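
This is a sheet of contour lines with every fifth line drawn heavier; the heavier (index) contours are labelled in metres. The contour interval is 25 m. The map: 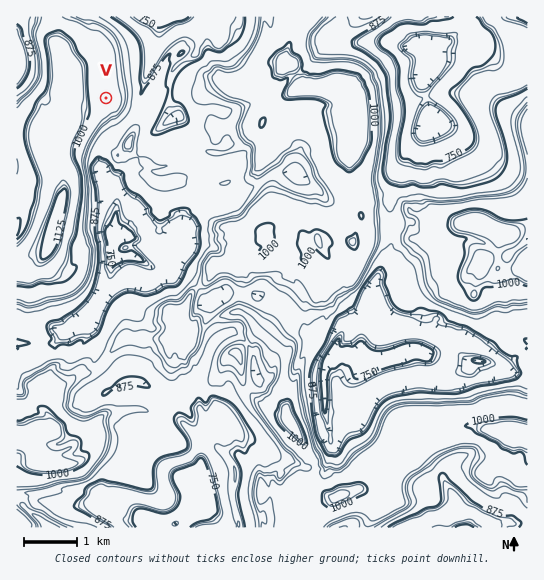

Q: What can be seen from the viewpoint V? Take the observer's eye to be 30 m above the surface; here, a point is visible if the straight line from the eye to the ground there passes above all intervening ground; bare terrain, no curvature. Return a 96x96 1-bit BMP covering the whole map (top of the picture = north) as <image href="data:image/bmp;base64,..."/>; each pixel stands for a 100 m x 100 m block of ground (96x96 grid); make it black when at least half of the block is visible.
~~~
<image width="96" height="96" href="data:image/bmp;base64,Qk2+BAAAAAAAAD4AAAAoAAAAYAAAAGAAAAABAAEAAAAAAIAEAAATCwAAEwsAAAIAAAAAAAAA////AAAAAAAAAAAAAAB9AAAAAAAAAAAAAAB/AAAAAAAAAAAAAAB/AAAAAAAAAAAAAAD/AAAAAAAAAAAAAAD/gAAAAAAAAAAAAAT3AAwAAAAAAAAAAAT3BAwAAAAAAAAAAAf+B54AAAAAAAAAAAf8B/4AAAAAAAAAAAe8B/4AAAAAAAAAAAAIB/MAAAAAAAAAAAAAA/mAAAAB+AAAAAAAAf7AAAAAHAAAAAAAAP9wAAAAjgAAAAAAAH84AAAAfwAAAAAAAD+eAAAAf4AAAAAAAB+OAAAA/8AAAAAAAA/gABQ//4AAAAAAAA/wA/8f/wAAAAAAAA/wAf8f/wAAAAHgAAfgABwH48AAAAHgAAeAAAABgcAAAAPgAAOAAAABgAAAAAfwAAAAAAAAgAAAAAPwAAAAAAAAgAAAAAH4AAAAAAAAgAAAAAD4AAAAAAAA4AAAAABgAAAAAAAAAAAAAABgAAAAAAAADgAAAABgAAAAAAAADwAAAABgAAAAAAAAD4AAAABgAAAAAAAAB4AAA0BgAAAAAAAAB8AIAeBwAAAAAAAAB+AIAAHwAAAAAAAAA//8gAPAAAAAAAAAA//8wA+AAAAAAAAAAf/OQA4AAAAAAAAAAf/OQBwAAAAAAAAAAf//BhgAAAAAAAAAAf//APAAAAAAAAAAAf//AAAAAAAAAAAAAf//gAAAAAAAAAAAAf//gAAAAAAABAAAAf//wAAAAAAADAAAAP//4AAAAAAAEAAAAP//8AAAAAAAMAAAAP/9+AAAAAAAegAAIv/4/uAAAAAA/gAAP/44f/AAAAADjgMAP/Bwf/gAAAAADgMAH+DgP/wAAAAAHwAAH/kAP/wEAAAAf8AAH4AAP/wEggAB/wAAj4AAP/wNgwAH4AAAnwAAPf4PxwAP4AAAvwAAP/8f7wAP8AAAnwAAP////4AP+AAAH4AAP////4Af/gAAX4AAf////4AP/gAAXwAEf////8AHgAAAXgAH////H8AAAAAA3gAP///4H8AAAAAA3gIP///AP8AAAAAA3gYf//8AP8AAAAAAHAwf//gAfwAAAAAAHAwf//gA/AAAAAAAOAg///wA/gAAAAAAOCA///wA/AAAAAAAOCB///4B/AAAAAAAODB///4B/gAAAAAAOBj///8B/gAAAAAAPAj///8AHgAAAAAAHAQ///+AHgAAAAAAHgAP//wAHgAAAAAADgAD//wAPgAAAAAADwAA//4A+AAAAAAAD8AA//4H8AAAAAAAD+AB//8H8gAAAAAAD/Aj///v8AAAAAAAD/An///wcAAAAAAAD/An///wAAAAAAAAD/An///wAAAAAAAAD+A3///4AAAAAAAAD+Az///MAAAAAAAAD+Az/n/AAAAAAAAAD+AR/D/AAAAAAAAAD+AQ/D/AAAAAAAAAB+APP//AAAAAAAAAD8APMf/gAAAAAAAAD8AGEP/gAAAAAAAAH4ACAH7gAAAAAAAAHwADA/7wAAAAAAAAOAADx/7YAAAAAAAAMAAA//7YAAAAAAAAAAAAf/7/AAAAAAA="/>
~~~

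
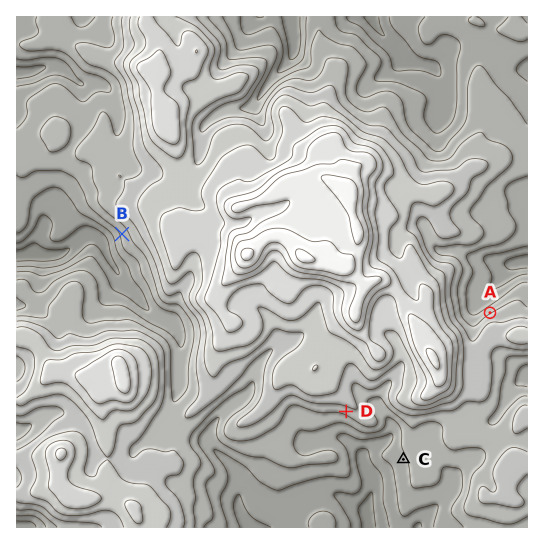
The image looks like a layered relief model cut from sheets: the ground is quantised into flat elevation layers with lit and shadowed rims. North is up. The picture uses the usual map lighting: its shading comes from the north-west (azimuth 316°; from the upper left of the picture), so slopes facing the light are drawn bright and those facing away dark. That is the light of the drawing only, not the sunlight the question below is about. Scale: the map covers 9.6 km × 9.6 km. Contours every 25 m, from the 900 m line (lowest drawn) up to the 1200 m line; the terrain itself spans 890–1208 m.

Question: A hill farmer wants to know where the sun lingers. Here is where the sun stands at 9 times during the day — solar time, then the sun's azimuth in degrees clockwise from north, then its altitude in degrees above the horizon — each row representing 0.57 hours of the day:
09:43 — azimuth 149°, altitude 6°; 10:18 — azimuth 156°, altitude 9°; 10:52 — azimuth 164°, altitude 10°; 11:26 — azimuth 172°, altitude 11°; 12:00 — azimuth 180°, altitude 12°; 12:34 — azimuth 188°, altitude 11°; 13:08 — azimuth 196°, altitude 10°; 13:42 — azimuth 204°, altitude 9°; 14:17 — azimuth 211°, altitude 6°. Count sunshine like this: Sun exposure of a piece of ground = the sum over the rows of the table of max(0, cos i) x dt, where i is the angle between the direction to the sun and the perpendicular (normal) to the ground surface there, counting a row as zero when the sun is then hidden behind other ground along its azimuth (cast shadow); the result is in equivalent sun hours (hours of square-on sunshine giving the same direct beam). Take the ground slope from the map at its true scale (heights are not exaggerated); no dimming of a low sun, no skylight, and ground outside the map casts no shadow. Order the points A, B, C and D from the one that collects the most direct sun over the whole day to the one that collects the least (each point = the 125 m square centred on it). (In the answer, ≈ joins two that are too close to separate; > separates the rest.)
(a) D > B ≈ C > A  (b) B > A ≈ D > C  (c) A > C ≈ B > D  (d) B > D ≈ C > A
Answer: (a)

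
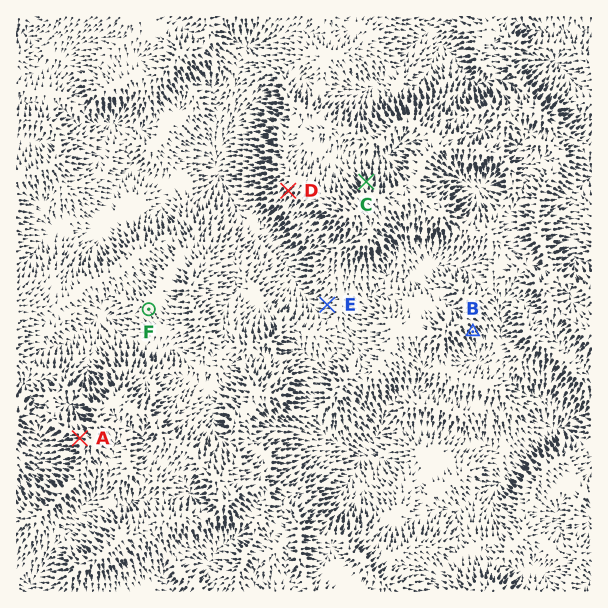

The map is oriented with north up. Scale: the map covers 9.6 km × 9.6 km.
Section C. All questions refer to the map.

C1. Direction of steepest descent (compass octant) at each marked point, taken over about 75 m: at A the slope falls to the W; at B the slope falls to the SE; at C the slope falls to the N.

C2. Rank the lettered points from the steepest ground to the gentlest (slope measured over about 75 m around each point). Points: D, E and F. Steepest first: D E F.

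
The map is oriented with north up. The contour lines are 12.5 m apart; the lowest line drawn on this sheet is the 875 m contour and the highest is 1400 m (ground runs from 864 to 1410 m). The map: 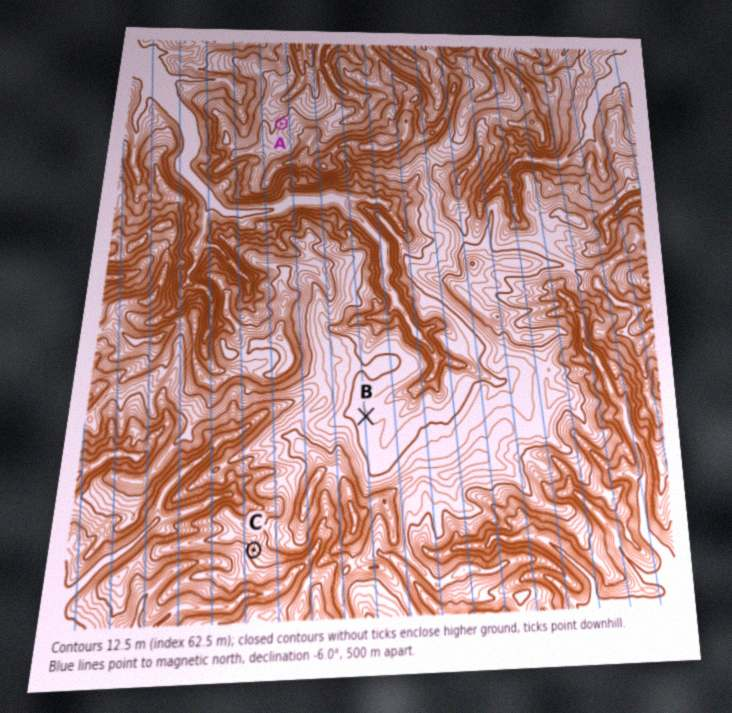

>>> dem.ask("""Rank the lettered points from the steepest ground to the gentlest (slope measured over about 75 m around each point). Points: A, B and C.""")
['C', 'A', 'B']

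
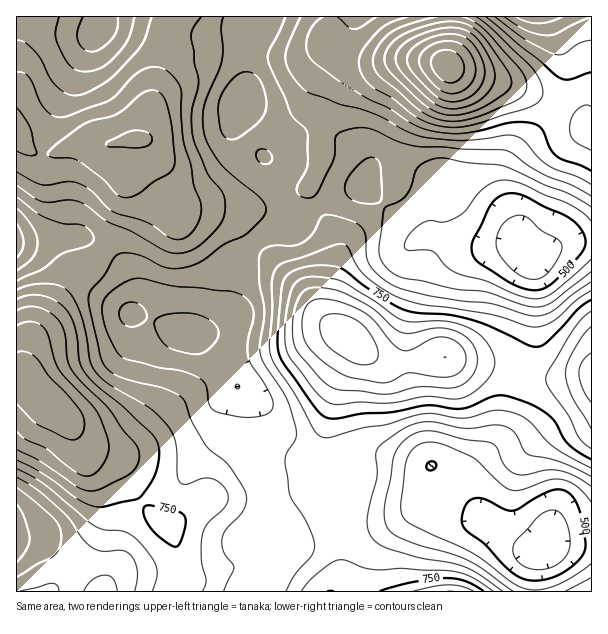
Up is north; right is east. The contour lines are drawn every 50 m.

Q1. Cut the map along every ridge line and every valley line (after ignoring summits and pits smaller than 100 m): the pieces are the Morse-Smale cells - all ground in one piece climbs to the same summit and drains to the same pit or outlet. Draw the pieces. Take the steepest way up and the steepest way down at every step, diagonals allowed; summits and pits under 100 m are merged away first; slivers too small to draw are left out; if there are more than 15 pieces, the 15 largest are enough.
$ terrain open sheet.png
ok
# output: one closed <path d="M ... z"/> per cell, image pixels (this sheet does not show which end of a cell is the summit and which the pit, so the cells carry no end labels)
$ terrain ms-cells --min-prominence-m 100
<path d="M105 247l-11 16-28 25-17 27-18 23-7 22 0 17 6 10 17 13 21 22 14 24 13 8 19 8 8 8 24 39 9 8 15 10 10 33 0 16-5 12 1 4 84 0 17-23 5-14 1-15-13-16-6-38-8-22-21-26 3-51-10-30-4-6-17-14-27-3-25-14-24-6 2-8 0-18-3-10-12-20z"/><path d="M420 60l-19 0-27 6-20 6-12 9-20 45-2 36-10 21 0 9 4 11 4 3 45-20 53 50 21-1 48 11 25-2 23 16 28-16 30-2 1-113-4-1-7-8-9-6-41-22-30-10-33-8-27-12z"/><path d="M252 16l-78 1 2 31-16 30-8 23-6 31-3 6-12 1-4 4-3 54-18 51 12 10 12 20 3 10 0 18-3 8 25 6 25 14 17 0 18-9 8-11 0-29 11-22 15-17 14-11 29-10-14-28-10-36-16-17-12-16 0-14 6-18-2-39 3-18 6-15z"/><path d="M363 186l-22 8-23 13 12 18 8 23-10 54 0 10 4 11 37 32 17 7 24 0 25-4 17 0 18 4 33 4 12 4 14-29 3-15 0-66-22-16-25 2-48-11-21 1z"/><path d="M317 206l-12 8-12 12-21 4-23 16-15 17-10 16 0 27-4 14-19 12-13 3 19 2 17 14 12 35 24 22 5 15 0 20-4 13 6-6 8-2 28 12 26 6 9 0 0-4-8-25 0-18 8-38 14-24 3-13-23-21-4-11 0-10 10-54-8-23z"/><path d="M21 379l-5 1 0 159 20-1 6 3 57 51 75 0 6-16 0-16-10-33-15-10-9-8-24-39-8-8-28-12-18-28-21-22z"/><path d="M380 454l-17 0-25 13 0 16 5 15-5 23 4 46-7 25 200-1 0-24 7-19-12 0-11-4-31-24-36-4-20-8-6-7 0-18 4-16z"/><path d="M170 16l-153 0-1 119 3 5 14 12 18 2 30-10 33 0 29-6 5-12 4-24 5-64z"/><path d="M356 343l-4 14-14 24-8 38 0 18 8 28 7-1 18-10 17 0 42 12 12 0 35 34 7 10 0-3-7-15-1-15 4-9 27-31 9-48 6-20-11-3-33-4-18-4-17 0-25 4-24 0-17-7z"/><path d="M516 370l-2 1-6 18-9 48-27 31-4 9 2 20 10 16 6 7 39 27 17 1 9-6 40 2 1-167-22-1-12 3-18 0z"/><path d="M329 16l-75 0-1 8-7 21 0 51-6 18 0 14 12 16 16 17 10 36 15 29 12-12 13-8-6-9-2-14 10-21 2-36 20-45 12-9 46-12-37-2-21-9-17-13 5-12z"/><path d="M591 16l-139 0-1 26-5 23 22 9 33 8 30 10 41 22 9 6 7 8 3 0z"/><path d="M17 136l-1 104 19 1 48-5 22 11 17-43 4-51 2-12-6-1-8 4-33 0-30 10-13 0-9-4z"/><path d="M275 448l-8 2-9 11-2 6 8 19 4 33 3 8 11 10 1 11-7 24-16 19 73 1 9-25-4-46 5-23-5-15 0-16-35-7z"/><path d="M591 242l-30 2-29 17 0 65-3 15-13 27 2 4 22 7 52-4z"/>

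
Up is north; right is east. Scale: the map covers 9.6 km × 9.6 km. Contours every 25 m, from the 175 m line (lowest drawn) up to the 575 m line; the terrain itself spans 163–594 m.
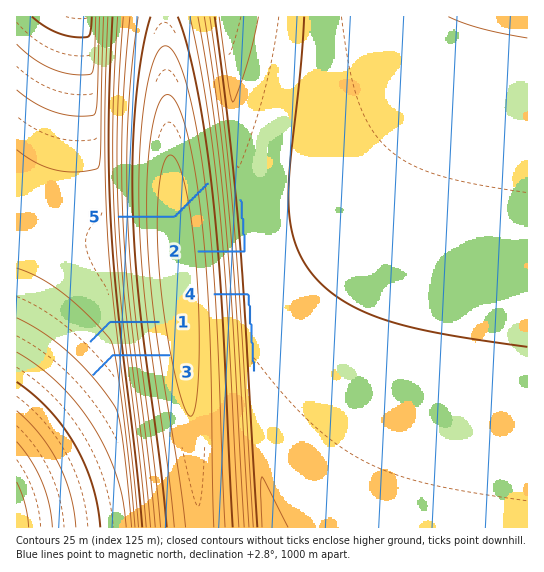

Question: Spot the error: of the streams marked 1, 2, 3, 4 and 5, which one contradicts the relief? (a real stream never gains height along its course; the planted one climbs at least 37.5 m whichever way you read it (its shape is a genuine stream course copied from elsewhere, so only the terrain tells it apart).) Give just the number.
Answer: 5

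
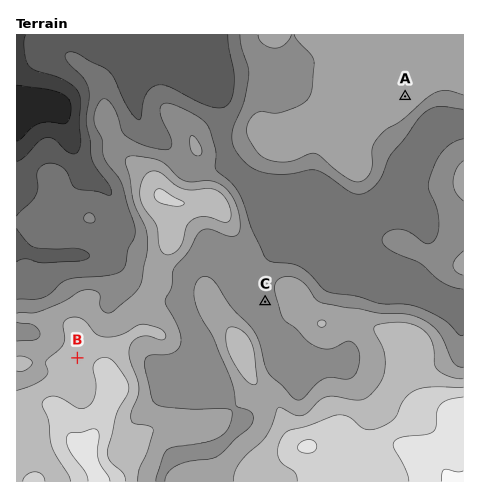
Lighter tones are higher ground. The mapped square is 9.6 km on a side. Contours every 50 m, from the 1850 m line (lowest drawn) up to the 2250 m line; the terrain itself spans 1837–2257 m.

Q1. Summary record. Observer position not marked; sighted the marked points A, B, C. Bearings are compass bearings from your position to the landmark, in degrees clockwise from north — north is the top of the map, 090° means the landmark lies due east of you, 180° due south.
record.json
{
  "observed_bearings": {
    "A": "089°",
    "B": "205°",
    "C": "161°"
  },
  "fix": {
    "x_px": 196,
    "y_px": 101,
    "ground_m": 1950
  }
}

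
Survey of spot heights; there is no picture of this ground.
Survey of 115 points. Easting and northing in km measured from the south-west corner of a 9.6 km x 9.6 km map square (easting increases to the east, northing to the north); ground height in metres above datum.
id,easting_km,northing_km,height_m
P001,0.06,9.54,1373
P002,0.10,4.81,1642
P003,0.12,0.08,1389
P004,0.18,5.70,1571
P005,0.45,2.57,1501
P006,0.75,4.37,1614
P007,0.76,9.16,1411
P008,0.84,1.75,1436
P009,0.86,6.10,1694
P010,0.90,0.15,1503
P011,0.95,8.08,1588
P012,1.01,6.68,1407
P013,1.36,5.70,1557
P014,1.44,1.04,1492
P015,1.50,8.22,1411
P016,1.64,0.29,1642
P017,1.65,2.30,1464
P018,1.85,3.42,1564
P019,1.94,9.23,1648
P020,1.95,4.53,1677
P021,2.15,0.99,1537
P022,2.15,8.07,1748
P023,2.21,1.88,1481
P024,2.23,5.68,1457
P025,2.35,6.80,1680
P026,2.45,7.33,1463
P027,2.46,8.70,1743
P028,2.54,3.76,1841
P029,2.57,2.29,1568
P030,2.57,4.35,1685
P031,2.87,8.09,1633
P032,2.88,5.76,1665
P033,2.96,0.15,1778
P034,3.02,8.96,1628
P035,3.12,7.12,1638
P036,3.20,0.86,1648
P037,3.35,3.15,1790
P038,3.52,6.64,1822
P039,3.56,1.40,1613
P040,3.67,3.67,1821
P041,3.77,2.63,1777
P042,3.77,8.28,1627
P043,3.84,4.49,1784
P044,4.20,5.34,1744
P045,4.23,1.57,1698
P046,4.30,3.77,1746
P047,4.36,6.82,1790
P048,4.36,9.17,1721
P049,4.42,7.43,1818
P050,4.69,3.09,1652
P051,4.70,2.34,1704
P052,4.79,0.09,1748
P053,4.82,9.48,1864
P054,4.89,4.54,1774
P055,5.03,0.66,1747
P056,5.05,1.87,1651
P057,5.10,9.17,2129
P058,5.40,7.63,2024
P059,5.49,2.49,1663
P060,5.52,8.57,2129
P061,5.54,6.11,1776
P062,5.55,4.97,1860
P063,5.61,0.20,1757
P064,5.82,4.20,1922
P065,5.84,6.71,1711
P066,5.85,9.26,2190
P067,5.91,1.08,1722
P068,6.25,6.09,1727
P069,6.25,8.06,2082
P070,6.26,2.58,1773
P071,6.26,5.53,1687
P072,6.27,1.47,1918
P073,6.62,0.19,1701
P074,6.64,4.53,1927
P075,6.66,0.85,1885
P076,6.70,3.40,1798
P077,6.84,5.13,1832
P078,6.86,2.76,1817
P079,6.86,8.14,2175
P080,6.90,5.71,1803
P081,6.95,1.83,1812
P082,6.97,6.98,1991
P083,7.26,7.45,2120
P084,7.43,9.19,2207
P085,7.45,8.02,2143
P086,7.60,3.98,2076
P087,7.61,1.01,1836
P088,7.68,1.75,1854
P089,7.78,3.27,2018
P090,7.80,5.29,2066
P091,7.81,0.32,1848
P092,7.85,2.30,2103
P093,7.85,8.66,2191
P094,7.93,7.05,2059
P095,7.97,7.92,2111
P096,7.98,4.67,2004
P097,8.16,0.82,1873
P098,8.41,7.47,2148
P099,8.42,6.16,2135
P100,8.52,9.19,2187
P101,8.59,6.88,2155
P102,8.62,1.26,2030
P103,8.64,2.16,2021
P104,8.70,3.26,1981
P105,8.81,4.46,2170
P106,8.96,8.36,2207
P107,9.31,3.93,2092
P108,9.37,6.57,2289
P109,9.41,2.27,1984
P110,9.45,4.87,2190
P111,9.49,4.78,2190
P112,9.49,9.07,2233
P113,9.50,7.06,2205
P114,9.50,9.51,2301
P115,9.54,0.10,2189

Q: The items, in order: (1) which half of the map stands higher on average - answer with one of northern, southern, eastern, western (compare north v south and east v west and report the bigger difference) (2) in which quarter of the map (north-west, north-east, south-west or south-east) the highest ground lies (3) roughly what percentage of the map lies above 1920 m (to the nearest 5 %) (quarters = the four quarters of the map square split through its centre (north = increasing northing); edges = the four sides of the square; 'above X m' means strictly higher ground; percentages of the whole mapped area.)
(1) On average the eastern half of the map is the higher ground.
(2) The highest ground is in the north-east quarter.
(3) About 30 % of the map lies above 1920 m.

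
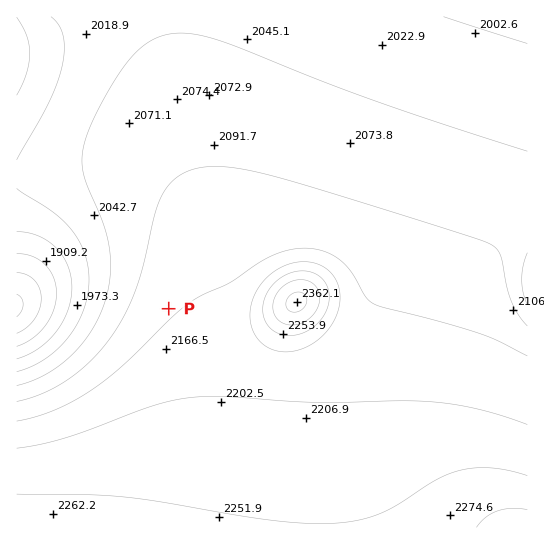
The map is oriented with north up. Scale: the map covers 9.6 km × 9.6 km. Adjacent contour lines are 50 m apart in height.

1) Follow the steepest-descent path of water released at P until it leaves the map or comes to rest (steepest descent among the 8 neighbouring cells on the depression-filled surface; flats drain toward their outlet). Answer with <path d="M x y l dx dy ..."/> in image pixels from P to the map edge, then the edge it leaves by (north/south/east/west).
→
<path d="M169 309l-23-23-105 0-4 4-20 13"/>
exit: west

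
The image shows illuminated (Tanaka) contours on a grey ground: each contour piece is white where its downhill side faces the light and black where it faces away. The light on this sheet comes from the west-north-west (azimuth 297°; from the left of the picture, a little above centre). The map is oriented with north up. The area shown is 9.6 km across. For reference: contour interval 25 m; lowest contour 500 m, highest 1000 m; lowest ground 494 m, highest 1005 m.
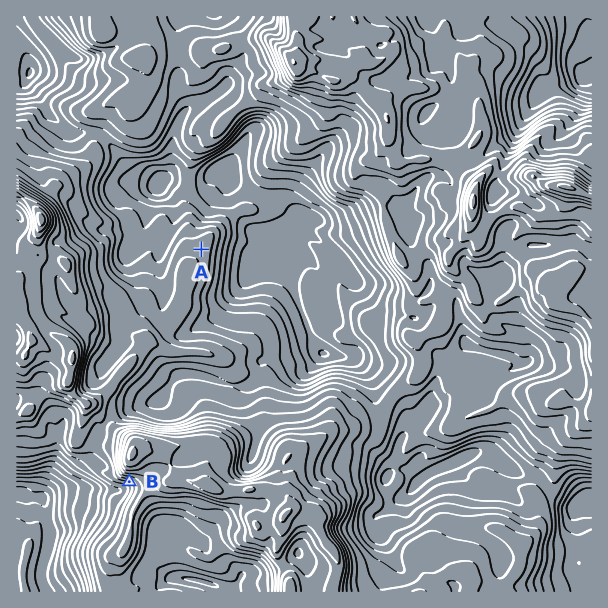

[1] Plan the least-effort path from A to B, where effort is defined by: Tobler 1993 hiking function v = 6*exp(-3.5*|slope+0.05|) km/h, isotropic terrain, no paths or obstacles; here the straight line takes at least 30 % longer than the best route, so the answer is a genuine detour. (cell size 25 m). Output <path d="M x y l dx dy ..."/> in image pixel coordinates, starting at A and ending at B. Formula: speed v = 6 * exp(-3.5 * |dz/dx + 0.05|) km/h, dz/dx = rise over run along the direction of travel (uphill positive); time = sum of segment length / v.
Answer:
<path d="M201 249l-10 21 0 2-32 63 0 6-3 6-4 4-11 21-13 14-20 39 0 15-1 3 0 9 12 24 1 1 9 5"/>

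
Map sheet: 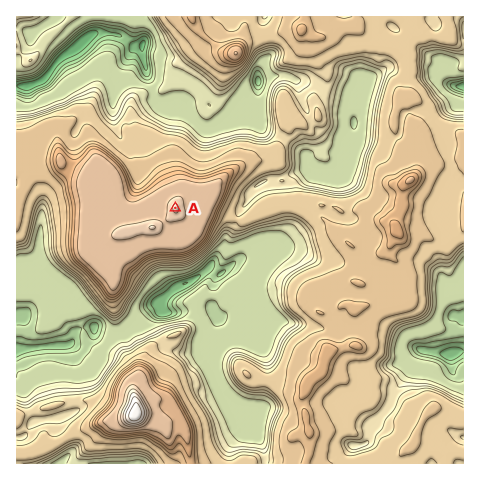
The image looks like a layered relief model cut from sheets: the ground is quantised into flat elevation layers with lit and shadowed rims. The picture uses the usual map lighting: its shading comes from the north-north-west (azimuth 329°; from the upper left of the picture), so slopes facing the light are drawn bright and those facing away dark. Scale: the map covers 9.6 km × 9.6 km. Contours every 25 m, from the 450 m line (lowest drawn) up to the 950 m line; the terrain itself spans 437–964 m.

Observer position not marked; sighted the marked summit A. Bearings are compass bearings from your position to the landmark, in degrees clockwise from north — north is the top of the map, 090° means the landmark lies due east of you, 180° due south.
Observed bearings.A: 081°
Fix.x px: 73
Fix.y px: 224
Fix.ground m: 785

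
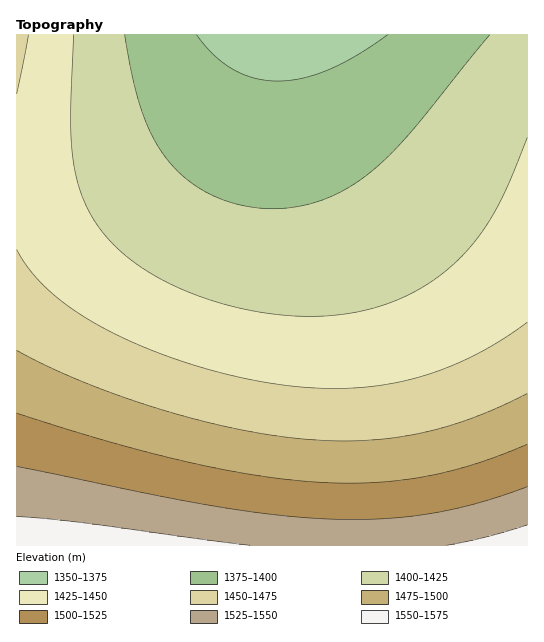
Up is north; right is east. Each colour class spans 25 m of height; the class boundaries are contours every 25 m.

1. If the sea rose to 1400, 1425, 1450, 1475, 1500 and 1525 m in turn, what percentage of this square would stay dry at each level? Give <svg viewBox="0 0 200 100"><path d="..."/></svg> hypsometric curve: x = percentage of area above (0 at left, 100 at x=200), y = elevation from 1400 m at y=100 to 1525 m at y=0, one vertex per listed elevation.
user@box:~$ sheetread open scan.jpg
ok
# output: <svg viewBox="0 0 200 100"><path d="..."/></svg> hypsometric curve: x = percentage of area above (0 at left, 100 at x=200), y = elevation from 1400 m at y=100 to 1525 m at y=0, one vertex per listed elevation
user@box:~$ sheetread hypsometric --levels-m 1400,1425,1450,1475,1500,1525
<svg viewBox="0 0 200 100"><path d="M166 100l-50-20-41-20-24-20-18-20-16-20"/></svg>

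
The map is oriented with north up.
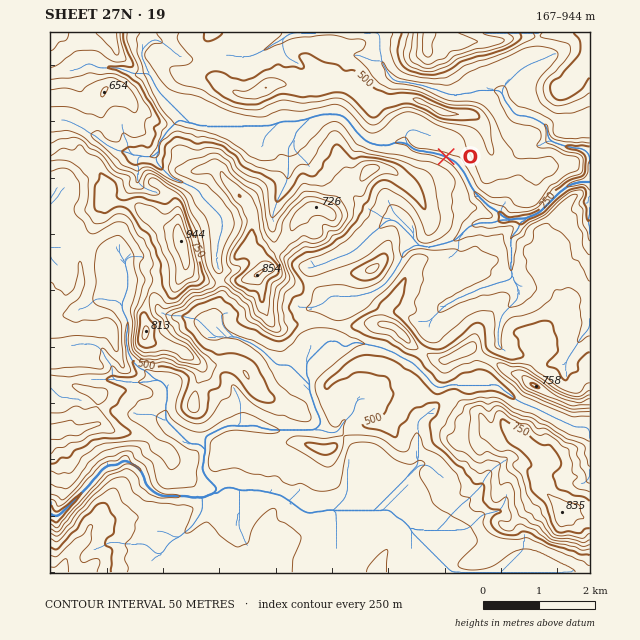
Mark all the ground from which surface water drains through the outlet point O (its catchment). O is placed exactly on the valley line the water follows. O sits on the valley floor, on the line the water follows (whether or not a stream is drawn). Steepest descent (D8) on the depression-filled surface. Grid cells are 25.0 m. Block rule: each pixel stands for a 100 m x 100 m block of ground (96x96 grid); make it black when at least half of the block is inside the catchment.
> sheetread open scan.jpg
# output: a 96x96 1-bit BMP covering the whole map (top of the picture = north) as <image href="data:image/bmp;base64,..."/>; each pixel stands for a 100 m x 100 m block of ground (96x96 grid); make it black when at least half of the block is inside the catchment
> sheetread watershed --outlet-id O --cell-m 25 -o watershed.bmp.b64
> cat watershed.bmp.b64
<image width="96" height="96" href="data:image/bmp;base64,Qk2+BAAAAAAAAD4AAAAoAAAAYAAAAGAAAAABAAEAAAAAAIAEAAATCwAAEwsAAAIAAAAAAAAA////AAAAAAAAAAAAAAAAAAAAAAAAAAAAAAAAAAAAAAAAAAAAAAAAAAAAAAAAAAAAAAAAAAAAAAAAAAAAAAAAAAAAAAAAAAAAAAAAAAAAAAAAAAAAAAAAAAAAAAAAAAAAAAAAAAAAAAAAAAAAAAAAAAAAAAAAAAAAAAAAAAAAAAAAAAAAAAAAAAAAAAAAAAAAAAAAAAAAAAAAAAAAAAAAAAAAAAAAAAAAAAAAAAAAAAAAAAAAAAAAAAAAAAAAAAAAAAAAAAAAAAAAAAAAAAAAAAAAAAAAAAAAAAAAAAAAAAAAAAAAAAAAAAAAAAAAAAAAAAAAAAAAAAAAAAAAAAAAAAAAAAAAAAAAAAAAAAAAAAAAAAAAAAAAAAAAAAAAAAAAAAAAAAAAAAAAAAAAAAAAAAAAAAAAAAAAAAAAAAAAAAAAAAAAAAAAAAAAAAAAAAAAAAAAAAAAAAAAAAAAAAAAAAAAAAAAAAAAAAAAAAAAAAAAAAAAAAAAAAAAAAAAAAAAAAAAAAAAAAAAAAAAAAAAAAAAAAAAAAAAAAAAAAAAAAAAAAAAAAAAAAAAAAAAAAAAAAAAAAAAAAAAAAAAAAAAAAAAAAAAAAAAAAAAAAAAAAAAAAAAAAAAAAAAAAAAAAAAAAAAAAAAAAAAAAAAAAAAAAAAAAAAAAAAAAAAAAAAAAAAAAAAAAAAAAAAAAAAAAAAAAAAAAAAAAAAAAAAAAAAAAAAAAAAAAAAAAAAAAAAAAAAAAAAAAAAAAAAAAAAAAAAAAAAAAAAAAAAAAAAAAAAAAAAAAAAAAAAAAAAAAAAAAAAAAAAAAAAAAAAAAAAAAAAAAAAAAAAAAAAAAA/8AAAAAAAAAAAAAB//AAAAAAAAAAAAAD//gAAAAAAAAAAAAD//gAAAAAAAAAAAAD//wAAAAAAAAAAAAD//4AAAAAAAAAAAAH//4AAAAAAAAAAAAH//8AAAAAAAAAAAAH//+AAAAAAAAAAAA///+AAAAAAAAAAAB////AAAAAAAAAAAD////gAAAAAAAAAAP////yAAAAAAAAAB//////AAAAAAAAAf//////gAAAAAAAAP//////wAAAAAAAAP//////wAIAAAAAAP//////+AcAAAAAAf///////A+AAAAAA////////j/AAAAAB//////////gAAAAH//////////wAAAD///////////4AAAD///////////4AAAD///////////4AAAD///////////8AAAD///////////+AAAD////////////AAAD////////////AAAD///////////+AAAD///////////AAAAD//////////8AAAAD/////////AAAAAAD/////h//+AAAAAAD////+AeB4AAAAAAD////8AAAAAAAAAAD////4AAAAAAAAAAD////wAAAAAAAAAAD////wAAAAAAAAAAD////wAAAAAAAAAAD////wAAAAAAAAAAD////wAAAAAAAAAAD////wAAAAAAAAAAD////wAAAAAAAAAAA="/>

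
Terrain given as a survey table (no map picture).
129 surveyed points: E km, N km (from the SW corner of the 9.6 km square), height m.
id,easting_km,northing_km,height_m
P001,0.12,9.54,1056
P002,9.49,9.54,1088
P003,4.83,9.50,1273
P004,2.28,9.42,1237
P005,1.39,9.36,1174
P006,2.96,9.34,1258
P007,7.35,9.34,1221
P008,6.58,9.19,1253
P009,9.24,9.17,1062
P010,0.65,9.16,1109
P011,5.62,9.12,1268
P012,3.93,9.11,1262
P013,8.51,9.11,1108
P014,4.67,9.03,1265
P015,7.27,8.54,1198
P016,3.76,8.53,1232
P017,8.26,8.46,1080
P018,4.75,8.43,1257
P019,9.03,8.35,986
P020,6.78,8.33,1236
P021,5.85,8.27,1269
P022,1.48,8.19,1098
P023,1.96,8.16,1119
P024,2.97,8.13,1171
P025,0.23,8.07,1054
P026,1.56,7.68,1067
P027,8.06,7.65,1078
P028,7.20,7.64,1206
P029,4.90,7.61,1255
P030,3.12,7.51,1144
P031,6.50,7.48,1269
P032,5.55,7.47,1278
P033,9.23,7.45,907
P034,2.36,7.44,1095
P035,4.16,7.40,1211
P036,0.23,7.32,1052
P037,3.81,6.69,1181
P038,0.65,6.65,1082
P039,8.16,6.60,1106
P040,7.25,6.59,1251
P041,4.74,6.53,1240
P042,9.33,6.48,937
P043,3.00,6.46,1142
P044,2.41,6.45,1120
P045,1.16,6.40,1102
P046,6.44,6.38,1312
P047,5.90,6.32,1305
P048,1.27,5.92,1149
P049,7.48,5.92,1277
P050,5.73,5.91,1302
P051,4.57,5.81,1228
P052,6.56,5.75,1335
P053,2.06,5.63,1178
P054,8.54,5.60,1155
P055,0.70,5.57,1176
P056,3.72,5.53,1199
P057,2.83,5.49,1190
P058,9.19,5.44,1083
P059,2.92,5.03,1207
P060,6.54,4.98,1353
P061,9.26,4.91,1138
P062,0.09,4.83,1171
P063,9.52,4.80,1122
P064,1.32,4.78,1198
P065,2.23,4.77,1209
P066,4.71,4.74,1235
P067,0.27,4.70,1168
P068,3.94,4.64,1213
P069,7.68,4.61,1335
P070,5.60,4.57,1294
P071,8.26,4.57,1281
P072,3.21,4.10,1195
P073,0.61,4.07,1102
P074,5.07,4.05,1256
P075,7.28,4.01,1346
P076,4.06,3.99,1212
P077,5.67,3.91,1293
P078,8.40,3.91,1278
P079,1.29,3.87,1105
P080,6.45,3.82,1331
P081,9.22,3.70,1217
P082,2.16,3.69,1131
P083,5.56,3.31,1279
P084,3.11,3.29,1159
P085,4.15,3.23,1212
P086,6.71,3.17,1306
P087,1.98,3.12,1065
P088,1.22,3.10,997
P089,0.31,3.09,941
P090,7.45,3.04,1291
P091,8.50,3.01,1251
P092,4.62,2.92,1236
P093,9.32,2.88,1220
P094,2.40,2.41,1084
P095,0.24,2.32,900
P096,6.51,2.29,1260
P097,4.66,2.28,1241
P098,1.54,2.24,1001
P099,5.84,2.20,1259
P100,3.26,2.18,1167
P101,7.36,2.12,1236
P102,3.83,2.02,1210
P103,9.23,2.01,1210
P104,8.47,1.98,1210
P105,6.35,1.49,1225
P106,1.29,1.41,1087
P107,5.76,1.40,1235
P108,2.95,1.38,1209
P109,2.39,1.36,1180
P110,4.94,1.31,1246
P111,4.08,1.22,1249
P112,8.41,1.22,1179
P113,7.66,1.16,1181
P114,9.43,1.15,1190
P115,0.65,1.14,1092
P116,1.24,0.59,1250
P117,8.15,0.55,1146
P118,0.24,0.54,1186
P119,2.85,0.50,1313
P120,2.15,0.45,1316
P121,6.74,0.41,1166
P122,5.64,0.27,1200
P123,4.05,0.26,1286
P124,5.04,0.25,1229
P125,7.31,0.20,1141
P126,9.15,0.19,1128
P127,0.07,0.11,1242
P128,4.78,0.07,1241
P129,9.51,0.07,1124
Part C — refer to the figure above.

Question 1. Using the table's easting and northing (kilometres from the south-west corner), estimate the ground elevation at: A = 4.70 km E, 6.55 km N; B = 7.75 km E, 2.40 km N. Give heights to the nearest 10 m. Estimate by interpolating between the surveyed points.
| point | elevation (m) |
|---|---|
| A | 1240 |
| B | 1240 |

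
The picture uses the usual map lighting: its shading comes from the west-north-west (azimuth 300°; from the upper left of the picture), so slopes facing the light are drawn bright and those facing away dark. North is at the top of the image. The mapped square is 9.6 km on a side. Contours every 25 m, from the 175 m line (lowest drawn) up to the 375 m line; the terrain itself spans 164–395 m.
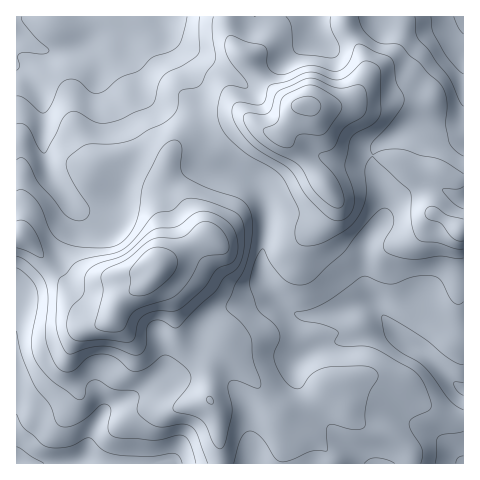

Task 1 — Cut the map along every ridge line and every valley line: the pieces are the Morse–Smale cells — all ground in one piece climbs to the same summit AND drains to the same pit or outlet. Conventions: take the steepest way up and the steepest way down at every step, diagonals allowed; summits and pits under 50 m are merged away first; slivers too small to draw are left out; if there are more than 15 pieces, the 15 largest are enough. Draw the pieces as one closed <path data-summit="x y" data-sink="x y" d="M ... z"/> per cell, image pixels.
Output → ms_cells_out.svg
<path data-summit="159 265" data-sink="463 389" d="M208 144l-23 0-13 7-7 21 0 16 7 15 28 29 9 4-47 26-4 4-2 12 15 21 8 38 8 8 21 12 4 5-2 38 8 14 3 49 242 1 1-135-25 0-5 2-13 18-3 1-14-8-11-12-12-17-12-9-56 12-12 0-8-4-15-12-16-23-1-17 5-23 1-24-7-21-8-9-8-5-30-8-4-8z"/><path data-summit="159 265" data-sink="17 36" d="M113 16l-97 1 0 218 11 5 11 11 45 54 12 7 13 3 7-4 4-9 8-8 17-8 18-24 47-26-9-4-28-29-7-15 0-16 7-21 13-7 23 0-3-13-10-21-8-8-29-1-8-3-9-9-8-22-11-20z"/><path data-summit="302 105" data-sink="463 389" d="M306 105l-8 3-18 28-17-7-11-7-4 0-16 8-12 11-11 4 1 17 4 8 32 9 12 9 5 11 4 14 0 14-6 43 5 14 14 18 13 10 8 4 28-2 33-10 10 1 9 8 12 17 11 12 14 8 3-1 8-13 10-7 24 0 1-98-35-22-15-24-7-18-5-5-17-5-38-5-13-5-14-18-8-19z"/><path data-summit="159 265" data-sink="17 462" d="M19 235l-3 1 0 227 205 1-3-50-8-14 2-38-4-5-21-12-8-8-8-38-13-16-2-11-12 14-17 8-8 8-7 12-17-2-18-13-18-25-21-23-11-11z"/><path data-summit="302 105" data-sink="17 36" d="M344 16l-229 0-1 5 8 26 11 20 8 22 9 9 8 3 29 1 11 14 7 15 2 12 4 1 37-22 4 0 11 7 17 7 18-28 4-3 26 2 21-5 15-20 2-15-6-17-14-23z"/><path data-summit="302 105" data-sink="463 17" d="M463 16l-117 0 0 11 18 32 2 16-6 14-11 13-9 4-31 0 21 37 7 6 10 3 38 5 25 8 24 3 22 11 7 1z"/><path data-summit="302 105" data-sink="17 462" d="M409 164l-5 1 25 44 34 22 1-50-8-2-22-11z"/>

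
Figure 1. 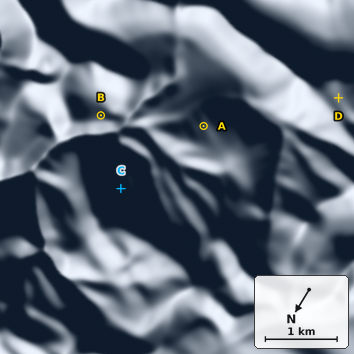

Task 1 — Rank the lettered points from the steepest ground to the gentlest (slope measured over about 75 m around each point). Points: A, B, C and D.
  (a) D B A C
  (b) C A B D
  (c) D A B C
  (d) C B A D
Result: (b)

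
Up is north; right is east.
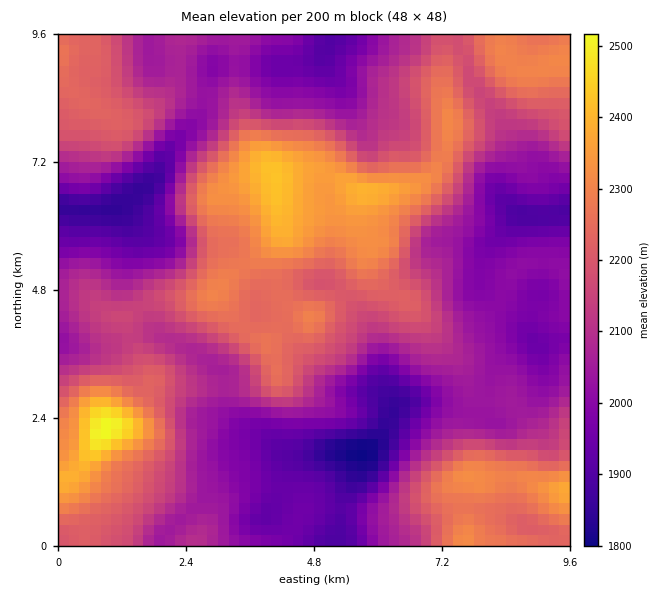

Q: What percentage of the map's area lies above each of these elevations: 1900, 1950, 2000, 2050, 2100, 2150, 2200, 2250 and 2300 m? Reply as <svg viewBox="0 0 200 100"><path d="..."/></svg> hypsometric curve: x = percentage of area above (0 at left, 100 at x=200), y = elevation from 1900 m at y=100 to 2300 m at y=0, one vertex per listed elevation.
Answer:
<svg viewBox="0 0 200 100"><path d="M190 100l-14-12-20-13-27-13-22-12-20-12-19-13-24-13-21-12"/></svg>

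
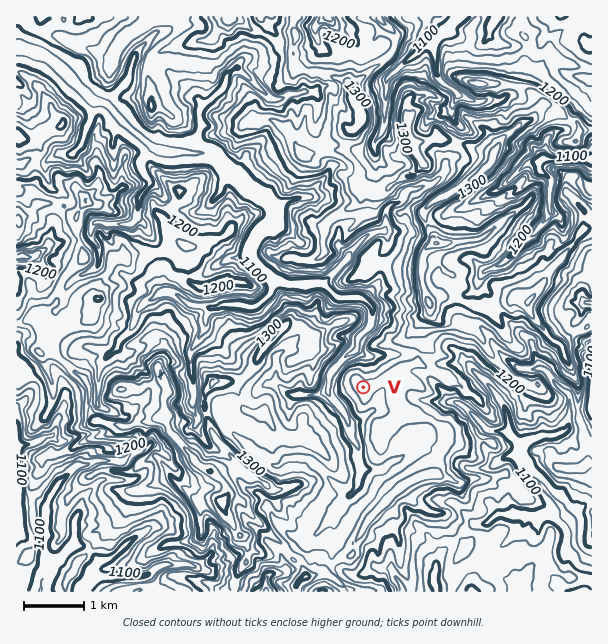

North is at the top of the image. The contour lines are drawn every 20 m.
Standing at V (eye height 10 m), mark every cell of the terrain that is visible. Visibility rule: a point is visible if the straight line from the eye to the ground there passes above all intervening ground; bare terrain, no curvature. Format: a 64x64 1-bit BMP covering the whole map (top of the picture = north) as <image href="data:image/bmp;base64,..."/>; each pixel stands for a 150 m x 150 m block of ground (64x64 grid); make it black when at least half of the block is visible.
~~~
<image width="64" height="64" href="data:image/bmp;base64,Qk0+AgAAAAAAAD4AAAAoAAAAQAAAAEAAAAABAAEAAAAAAAACAAATCwAAEwsAAAIAAAAAAAAA////AAAAAAAAAAAAAAAAAAAAAAEQAAAAAAAAAOAAAAAAAAAB8AAAAAAAAAP8AAAAAAAAAHwAAAAAAABAPAAAAAAAAIAeAAAAAAABAA8AAAAAAAEAD4AAAAAAAYAHwAAAAAABDAfgAAAAAAEbhzgAAAAAB2AMHgAAAAAPQBwGAAAAABiAPgIAAAAAMQB8AQAAAABiB/uBAAAAAGAM+8EAAAAA4Azx4AAAAABEHeDgAAAAAERPwsAAAAAAR/7H4ABAAACD8kfgAIAAAIAyQOAADAAAgBHA2AAIAAAAEOH8CRgAAAAAWfwSMAAAAABoHHYgAAAAAB4fxEAAAAAABj44QAAAAAAALDOAAAAAAAH8A4AAAAAAAYgCAAAAAAAH+AAAAAAAAAP4AAAAAAAAAXgAAAAAAAABCAAAAAAAAAAQAAAAAAAAKAAAAAAAAAA+HAAAAAAAAB+8AAAAAAAAD5wAAAAAAAAHwgAAAAAAAAZgAAAAAAAACDAAAAAAAAAACAAAAAAAAeAMAAAAAAAD8AgAAAAAAAYIEAAAAAAABBwQAAAAAABsCgAAAAAAABACIAAAAAAAAAAAAAAAAAAAAAAAAAAAAAAAAAAAAAAAAAAAAAAAAAAAAAAAAAAAAAAAAAAAAAAAAAAAAAAAADAAAAAAAAAAAAAAAAAAAAABAAAAAAAAAAOAAAAAAA=="/>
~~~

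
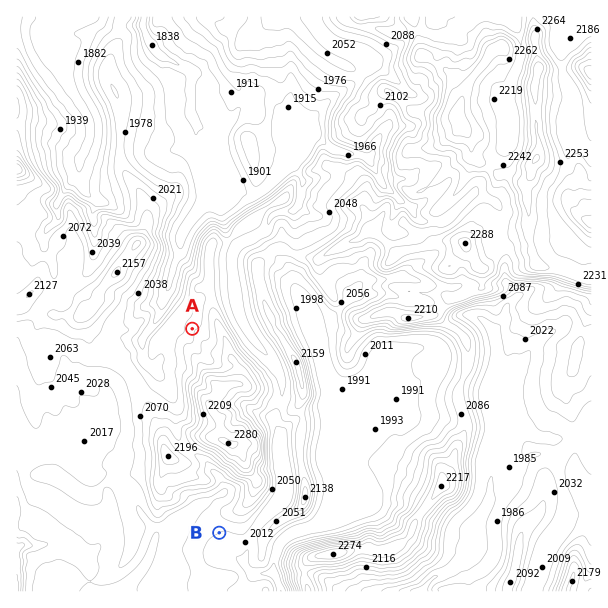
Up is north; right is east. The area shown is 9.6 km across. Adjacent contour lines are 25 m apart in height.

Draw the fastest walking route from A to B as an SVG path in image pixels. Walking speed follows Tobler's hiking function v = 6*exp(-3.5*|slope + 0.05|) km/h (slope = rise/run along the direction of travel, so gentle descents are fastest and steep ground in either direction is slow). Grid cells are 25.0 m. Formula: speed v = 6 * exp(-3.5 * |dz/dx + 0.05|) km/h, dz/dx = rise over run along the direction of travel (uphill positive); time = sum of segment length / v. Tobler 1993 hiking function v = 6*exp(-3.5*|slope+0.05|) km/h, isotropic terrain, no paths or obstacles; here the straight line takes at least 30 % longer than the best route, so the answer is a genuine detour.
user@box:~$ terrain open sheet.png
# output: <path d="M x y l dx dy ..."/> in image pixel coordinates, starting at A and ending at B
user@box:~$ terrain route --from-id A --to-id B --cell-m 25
<path d="M192 329l0 9-6 12 0 19-3 6 0 42-3 6 0 11 8 15 15 15 4 9 2 1 3 2 3 3 1 3 0 3-4 9 0 1 1 3 0 23 6 12"/>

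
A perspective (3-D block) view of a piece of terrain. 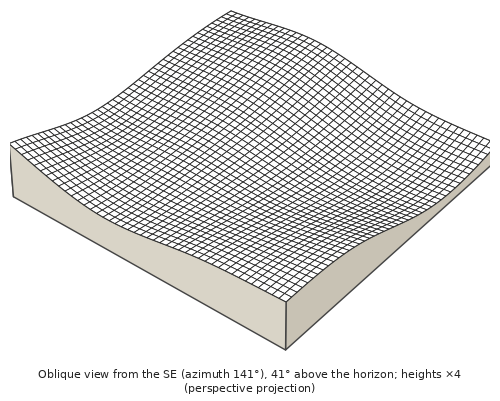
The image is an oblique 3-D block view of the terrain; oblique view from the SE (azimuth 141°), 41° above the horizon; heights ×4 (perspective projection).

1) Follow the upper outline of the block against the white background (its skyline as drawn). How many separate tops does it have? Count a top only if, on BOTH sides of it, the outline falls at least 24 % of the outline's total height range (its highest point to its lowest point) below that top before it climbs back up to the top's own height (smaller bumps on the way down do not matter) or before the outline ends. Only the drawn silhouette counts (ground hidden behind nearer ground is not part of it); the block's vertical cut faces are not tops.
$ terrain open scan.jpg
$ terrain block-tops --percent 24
1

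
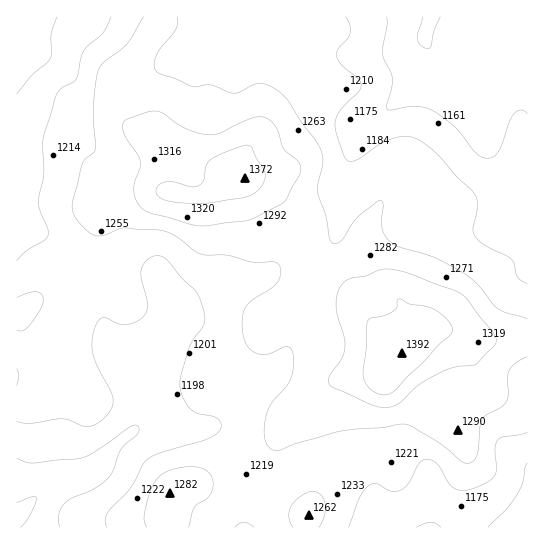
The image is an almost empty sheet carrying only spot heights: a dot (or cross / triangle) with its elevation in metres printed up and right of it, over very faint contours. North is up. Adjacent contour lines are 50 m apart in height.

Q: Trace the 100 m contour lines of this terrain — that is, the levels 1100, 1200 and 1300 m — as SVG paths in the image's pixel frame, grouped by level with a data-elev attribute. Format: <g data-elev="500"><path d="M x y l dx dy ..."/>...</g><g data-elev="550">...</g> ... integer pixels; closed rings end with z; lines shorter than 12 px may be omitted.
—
<g data-elev="1100"><path d="M17 503l16-6 4 1-7 17-9 12"/><path d="M440 17l-6 14-3 15-4 3-6-4-4-6 6-22"/></g><g data-elev="1200"><path d="M235 527l8-5 6 2 5 3"/><path d="M349 527l11-30 5-8 5-4 7-1 15 7 9-1 8-7 10-20 4-3 4-1 6 2 5 4 10 17 6 6 8 3 11-2 14-7 8-7 2-8-2-20 3-8 5-2 24-5"/><path d="M17 421l13 2 33-4 19 7 7 1 9-4 10-9 4-8 1-8-19-41-2-12 2-15 4-9 4-3 4 0 13 6 7 1 11-4 7-6 3-5 0-7-6-30 2-8 6-6 8-3 8 2 17 20 13 13 8 16 2 15-2 5-10 12-4 8-8 30-1 12 4 10 6 10 8 5 19 4 4 5 0 6-5 5-10 5-45 14-14 6-4 6-13 24-22 24-3 8 2 6"/><path d="M17 369l2 6-2 10"/><path d="M527 284l-10-7-3-14-3-4-26-14-10-8-2-7 4-23-2-12-20-20-16-20-14-11-12-7-14 0-17 6-27 17-6 1-4-3-9-25-1-12 6-11 17-17 3-7-2-7-16-13-6-9 1-8 9-10 3-6 0-8-5-8"/><path d="M111 17l-8 16-16 13-4 5-7 28-15 10-5 8-13 41 1 36-6 27 2 10 8 18 0 6-4 6-18 10-9 10"/></g><g data-elev="1300"><path d="M381 407l9 0 8-3 21-20 24-13 12-4 20-2 20-20 1-6-2-5-26-33-6-7-52-20-21-5-8 1-15 6-16 3-9 7-4 9-1 12 8 30 1 12-4 10-11 16-1 8 5 5 36 16z"/><path d="M192 225l14 1 43-6 30-15 7-5 13-25 2-9-4-6-13-11-7-19-7-10-8-3-8 0-33 16-11 2-11-2-13-4-23-16-6-2-12 2-18 6-3 3-1 5 2 8 15 26 0 6-6 20 1 10 4 8 4 5 6 3z"/></g>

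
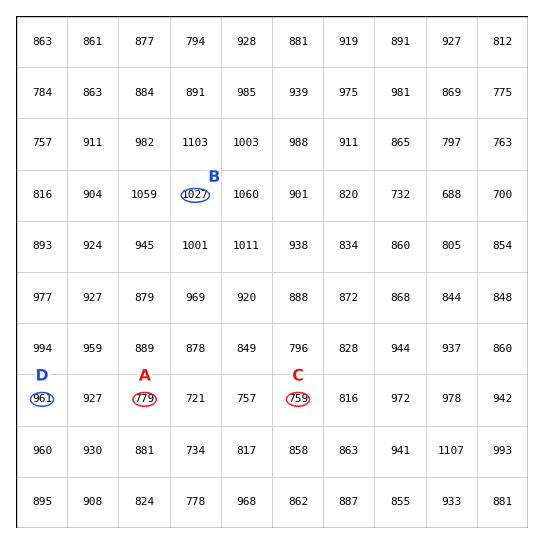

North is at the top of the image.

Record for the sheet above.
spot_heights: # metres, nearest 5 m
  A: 780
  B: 1025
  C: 760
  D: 960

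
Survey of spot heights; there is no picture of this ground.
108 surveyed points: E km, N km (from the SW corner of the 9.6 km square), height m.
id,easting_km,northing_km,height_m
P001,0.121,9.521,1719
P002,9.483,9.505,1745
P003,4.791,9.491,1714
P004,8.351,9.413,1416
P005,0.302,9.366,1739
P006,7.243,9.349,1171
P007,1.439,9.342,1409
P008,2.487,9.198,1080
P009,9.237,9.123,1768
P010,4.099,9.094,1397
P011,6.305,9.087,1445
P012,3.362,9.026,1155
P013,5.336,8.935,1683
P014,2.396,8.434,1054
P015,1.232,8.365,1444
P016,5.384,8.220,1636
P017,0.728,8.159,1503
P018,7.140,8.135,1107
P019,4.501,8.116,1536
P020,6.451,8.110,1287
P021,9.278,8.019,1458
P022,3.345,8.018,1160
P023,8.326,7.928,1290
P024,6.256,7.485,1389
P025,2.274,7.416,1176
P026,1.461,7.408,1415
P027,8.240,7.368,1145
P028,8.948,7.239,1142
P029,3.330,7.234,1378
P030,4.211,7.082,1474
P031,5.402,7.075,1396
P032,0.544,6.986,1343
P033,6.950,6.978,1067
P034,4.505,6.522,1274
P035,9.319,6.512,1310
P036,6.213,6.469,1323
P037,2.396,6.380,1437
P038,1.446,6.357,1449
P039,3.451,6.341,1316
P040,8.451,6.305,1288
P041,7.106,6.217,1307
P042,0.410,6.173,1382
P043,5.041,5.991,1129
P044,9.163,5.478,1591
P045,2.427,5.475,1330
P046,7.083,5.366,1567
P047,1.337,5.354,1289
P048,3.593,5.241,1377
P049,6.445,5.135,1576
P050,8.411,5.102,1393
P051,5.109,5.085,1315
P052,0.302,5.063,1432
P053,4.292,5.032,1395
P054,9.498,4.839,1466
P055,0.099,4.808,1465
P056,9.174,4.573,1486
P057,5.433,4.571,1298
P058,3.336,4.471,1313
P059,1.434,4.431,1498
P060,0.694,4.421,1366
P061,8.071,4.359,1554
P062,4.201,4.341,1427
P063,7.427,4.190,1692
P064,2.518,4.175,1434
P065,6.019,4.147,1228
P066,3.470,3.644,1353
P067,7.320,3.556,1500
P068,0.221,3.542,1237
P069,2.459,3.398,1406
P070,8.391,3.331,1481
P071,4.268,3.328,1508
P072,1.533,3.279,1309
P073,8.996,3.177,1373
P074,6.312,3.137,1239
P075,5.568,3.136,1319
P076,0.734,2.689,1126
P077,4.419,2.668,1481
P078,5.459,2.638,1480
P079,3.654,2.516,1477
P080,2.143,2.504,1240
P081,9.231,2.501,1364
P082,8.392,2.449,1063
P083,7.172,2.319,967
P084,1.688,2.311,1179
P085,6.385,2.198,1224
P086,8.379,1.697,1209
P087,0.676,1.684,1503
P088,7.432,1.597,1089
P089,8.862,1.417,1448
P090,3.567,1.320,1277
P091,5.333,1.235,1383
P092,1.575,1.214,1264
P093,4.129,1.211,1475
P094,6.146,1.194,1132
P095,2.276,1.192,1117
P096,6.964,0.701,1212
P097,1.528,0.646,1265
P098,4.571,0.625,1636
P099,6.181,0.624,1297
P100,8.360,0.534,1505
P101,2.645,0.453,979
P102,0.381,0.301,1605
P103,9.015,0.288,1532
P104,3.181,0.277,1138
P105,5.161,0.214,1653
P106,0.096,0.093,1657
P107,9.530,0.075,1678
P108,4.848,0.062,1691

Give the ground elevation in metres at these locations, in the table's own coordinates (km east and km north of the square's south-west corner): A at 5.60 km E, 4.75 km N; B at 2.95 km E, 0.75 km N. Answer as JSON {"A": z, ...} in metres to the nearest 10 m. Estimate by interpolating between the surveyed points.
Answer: {"A": 1350, "B": 1090}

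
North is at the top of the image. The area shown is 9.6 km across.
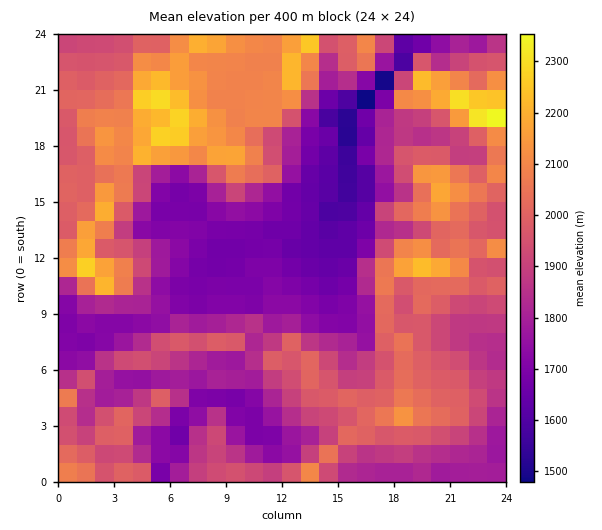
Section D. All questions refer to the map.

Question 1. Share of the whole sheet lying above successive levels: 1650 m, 94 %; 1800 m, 68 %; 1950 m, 43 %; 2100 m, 14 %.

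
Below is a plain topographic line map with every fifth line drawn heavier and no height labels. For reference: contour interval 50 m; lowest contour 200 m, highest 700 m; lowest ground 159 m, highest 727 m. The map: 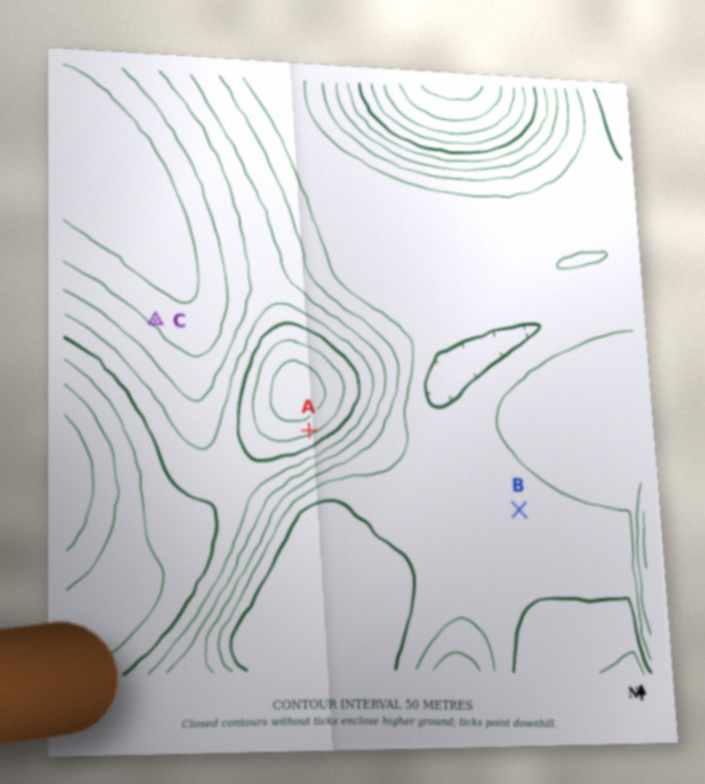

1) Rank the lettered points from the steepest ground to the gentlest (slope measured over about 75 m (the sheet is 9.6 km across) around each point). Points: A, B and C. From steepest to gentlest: A C B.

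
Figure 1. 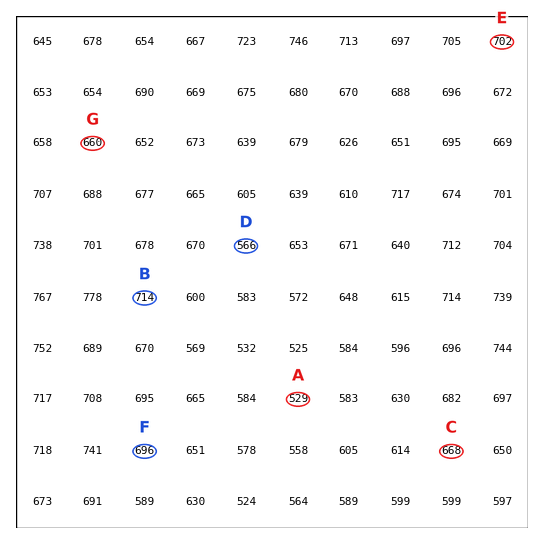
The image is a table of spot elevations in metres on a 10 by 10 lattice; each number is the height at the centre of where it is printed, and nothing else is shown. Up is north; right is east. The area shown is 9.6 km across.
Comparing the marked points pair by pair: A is below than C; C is above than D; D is below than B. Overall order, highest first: B C D A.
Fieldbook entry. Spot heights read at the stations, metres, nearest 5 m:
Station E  700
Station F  695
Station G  660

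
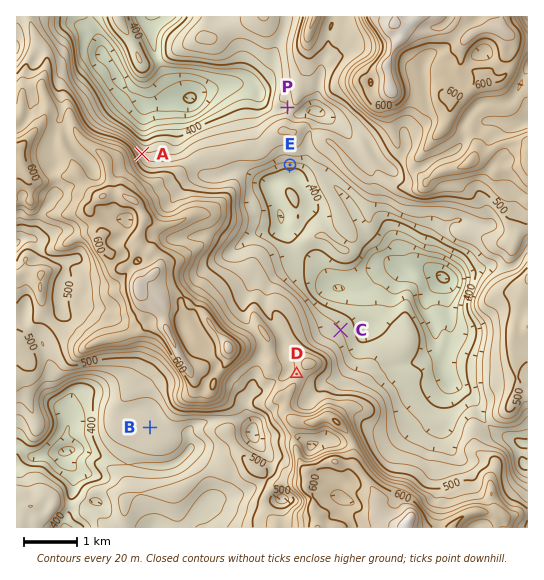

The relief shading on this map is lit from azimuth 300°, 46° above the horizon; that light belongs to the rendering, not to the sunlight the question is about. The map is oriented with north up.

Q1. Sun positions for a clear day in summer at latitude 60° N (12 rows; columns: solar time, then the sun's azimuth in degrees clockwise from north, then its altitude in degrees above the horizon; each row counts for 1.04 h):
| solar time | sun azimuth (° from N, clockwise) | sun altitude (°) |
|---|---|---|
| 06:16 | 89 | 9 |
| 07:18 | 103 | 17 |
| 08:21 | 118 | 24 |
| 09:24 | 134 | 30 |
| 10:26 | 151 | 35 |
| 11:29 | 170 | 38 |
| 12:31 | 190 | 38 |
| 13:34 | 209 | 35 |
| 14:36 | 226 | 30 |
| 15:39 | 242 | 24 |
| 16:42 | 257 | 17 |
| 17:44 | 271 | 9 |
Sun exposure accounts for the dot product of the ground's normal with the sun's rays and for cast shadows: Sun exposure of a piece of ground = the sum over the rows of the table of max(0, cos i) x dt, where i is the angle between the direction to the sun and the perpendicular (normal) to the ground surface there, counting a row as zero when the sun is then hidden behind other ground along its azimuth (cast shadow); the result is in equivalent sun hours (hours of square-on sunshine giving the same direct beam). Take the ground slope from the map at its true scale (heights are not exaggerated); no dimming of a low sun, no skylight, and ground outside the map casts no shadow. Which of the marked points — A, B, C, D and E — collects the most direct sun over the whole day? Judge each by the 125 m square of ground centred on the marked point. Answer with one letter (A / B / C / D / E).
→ E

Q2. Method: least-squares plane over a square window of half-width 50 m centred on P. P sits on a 8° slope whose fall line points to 254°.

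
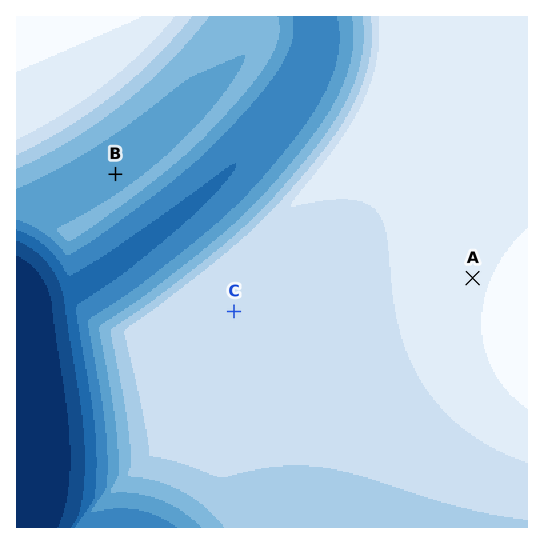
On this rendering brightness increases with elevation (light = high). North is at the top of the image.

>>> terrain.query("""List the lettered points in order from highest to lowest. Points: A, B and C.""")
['A', 'C', 'B']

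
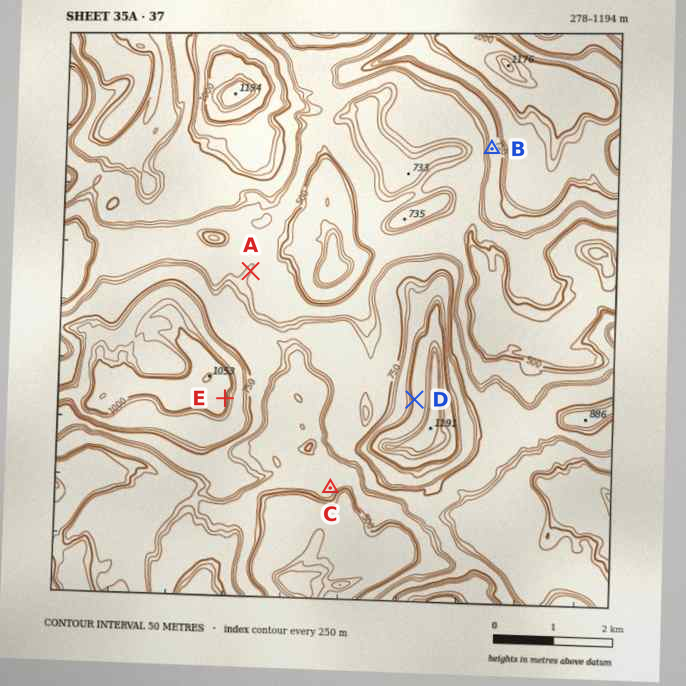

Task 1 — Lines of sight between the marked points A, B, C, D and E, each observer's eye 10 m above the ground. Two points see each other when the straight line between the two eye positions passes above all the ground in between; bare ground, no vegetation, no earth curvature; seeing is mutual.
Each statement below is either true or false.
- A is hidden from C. true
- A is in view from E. false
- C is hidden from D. true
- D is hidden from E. false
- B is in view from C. false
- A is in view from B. true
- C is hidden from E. false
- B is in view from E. true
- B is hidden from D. true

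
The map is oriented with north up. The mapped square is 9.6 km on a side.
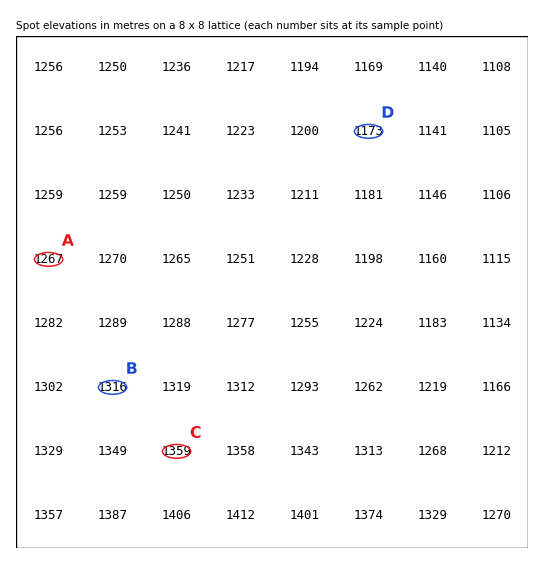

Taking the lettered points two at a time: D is below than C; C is above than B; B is above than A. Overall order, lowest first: D A B C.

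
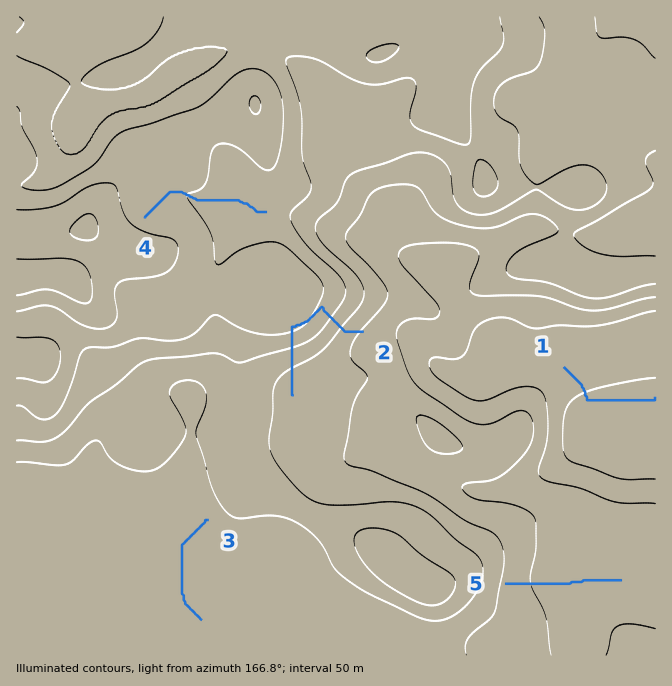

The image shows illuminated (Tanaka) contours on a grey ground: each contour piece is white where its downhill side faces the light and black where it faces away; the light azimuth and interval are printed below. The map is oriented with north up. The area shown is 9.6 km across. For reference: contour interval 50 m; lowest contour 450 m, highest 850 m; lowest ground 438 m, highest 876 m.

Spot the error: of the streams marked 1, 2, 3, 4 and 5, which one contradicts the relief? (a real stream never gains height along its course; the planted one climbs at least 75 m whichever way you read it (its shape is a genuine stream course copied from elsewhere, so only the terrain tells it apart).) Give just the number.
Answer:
2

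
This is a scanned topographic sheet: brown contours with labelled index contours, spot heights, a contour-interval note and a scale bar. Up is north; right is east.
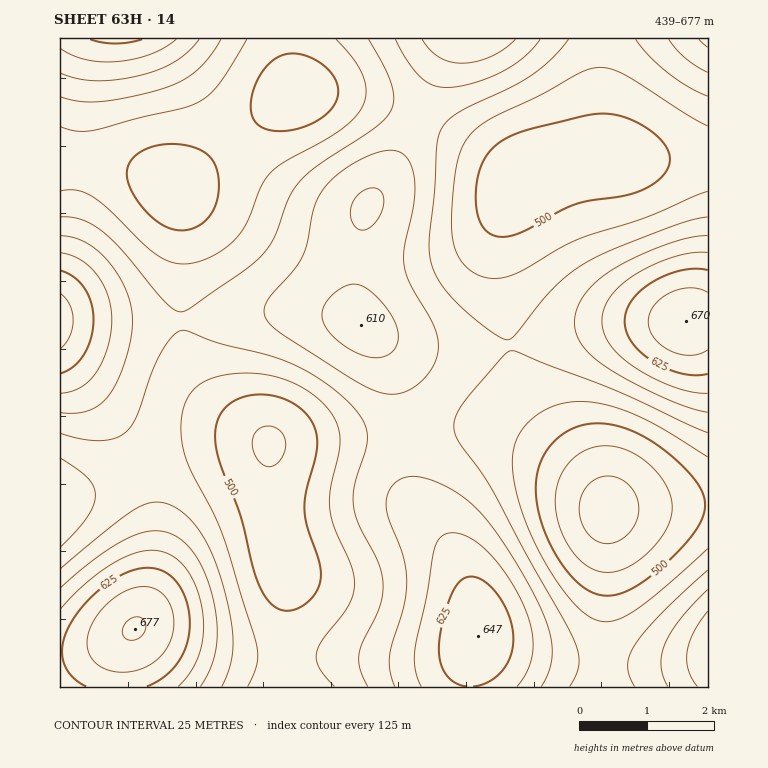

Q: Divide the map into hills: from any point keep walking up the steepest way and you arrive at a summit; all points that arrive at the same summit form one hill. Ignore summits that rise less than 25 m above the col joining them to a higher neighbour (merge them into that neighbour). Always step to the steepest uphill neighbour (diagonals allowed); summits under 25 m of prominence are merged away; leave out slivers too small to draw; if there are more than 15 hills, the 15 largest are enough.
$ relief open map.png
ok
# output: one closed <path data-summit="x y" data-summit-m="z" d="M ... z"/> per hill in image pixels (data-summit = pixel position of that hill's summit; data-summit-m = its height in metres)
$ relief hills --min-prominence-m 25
<path data-summit="361 325" data-summit-m="610" d="M327 92l-28 0-10 6-29 20-71 59-16 11 3 3 4 10 3 21 0 40-2 2 2 76 7 25 13 24 23 23 44 32 37-5 85-5 57-7 30 0 17 3 19 7 46 26 20 15 22 23-3-9-10-15-54-61-7-10-13-30-15-80-4-51 5-28 16-37-45-33-58-31-42-15z"/><path data-summit="478 636" data-summit-m="647" d="M479 427l-30 0-57 7-66 3-57 8 2 61 5 30 10 34-2 105 3 12 315 0 3-102 2-2 0-76-7-10-19-19-25-19-44-23z"/><path data-summit="686 321" data-summit-m="670" d="M684 158l-25 0-2 2-61-2-35 5-29 9-12 7-6 7-13 37-4 22 2 38 10 64 10 39 17 30 54 61 10 15 8 18 27-3 73-3 0-343-22-1z"/><path data-summit="135 629" data-summit-m="677" d="M268 444l-30 0-49 8-36 12-47 21-46 14 0 188 226 0-2-12 2-105-10-34-5-30z"/><path data-summit="60 321" data-summit-m="661" d="M74 160l-14 1 0 336 16-2 30-10 47-21 36-12 49-8 30 0-3-5-39-27-10-10-13-13-13-24-9-38 2-105-7-31-7-7-33-14-32-7z"/><path data-summit="469 39" data-summit-m="624" d="M599 38l-309 0-1 18 5 29 5 7 28 0 26 4 45 13 58 27 30 19 32 25 14-8 15-5 32-7 30-2-5-9-4-29z"/><path data-summit="116 39" data-summit-m="631" d="M289 38l-229 0 0 121 63 8 29 8 20 12 3 0 85-69 38-25-7-25z"/><path data-summit="708 653" data-summit-m="622" d="M708 505l-73 2-28 4 0 72-2 2-1 71-2 2 1 29 105 0z"/><path data-summit="708 39" data-summit-m="607" d="M708 38l-108 1 0 81 4 29 6 9 98 1z"/>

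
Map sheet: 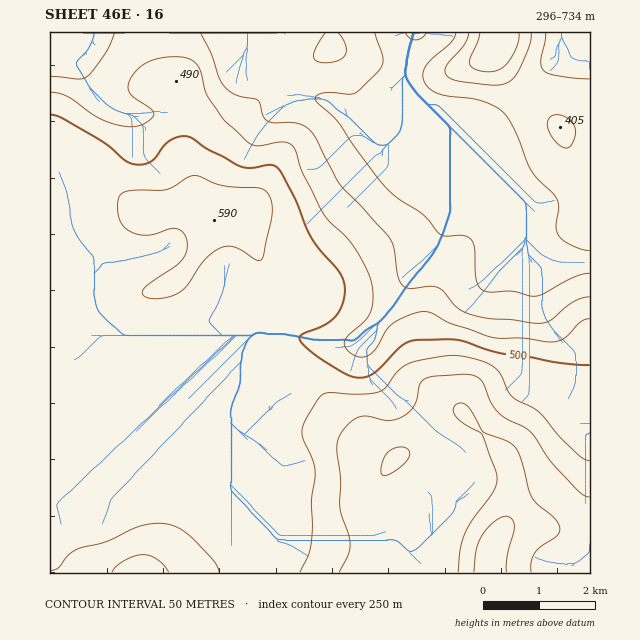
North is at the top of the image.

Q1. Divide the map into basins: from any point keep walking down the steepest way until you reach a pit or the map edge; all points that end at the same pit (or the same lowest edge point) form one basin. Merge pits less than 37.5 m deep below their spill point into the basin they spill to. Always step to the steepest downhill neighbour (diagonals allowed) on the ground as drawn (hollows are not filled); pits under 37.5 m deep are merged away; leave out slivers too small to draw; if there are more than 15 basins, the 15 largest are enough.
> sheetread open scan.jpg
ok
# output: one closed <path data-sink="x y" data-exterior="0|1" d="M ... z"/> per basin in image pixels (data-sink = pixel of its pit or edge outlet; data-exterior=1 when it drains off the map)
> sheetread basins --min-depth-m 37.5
<path data-sink="415 33" data-exterior="1" d="M498 32l-343 0-1 16 4 17 12 15 6 1 6 7 11 22 0 17-7 20 0 11 7 23 0 18 5 12-4-3-11-1-37 7-17-12-22-20-17-25-9-10-15-8-16-1 0 435 540-1 0-434-26-6-51-50-18-27 0-7 4-10z"/><path data-sink="90 33" data-exterior="1" d="M153 32l-103 1 0 104 16 2 15 8 9 10 17 25 22 20 17 12 37-7 14 2-4-10-1-25-6-16 0-11 7-20 0-17-11-22-6-7-6-1-11-12-4-11z"/><path data-sink="562 33" data-exterior="1" d="M590 32l-90 0-5 16 0 7 2 6 24 29 22 19 21 23 20 6 6-1z"/>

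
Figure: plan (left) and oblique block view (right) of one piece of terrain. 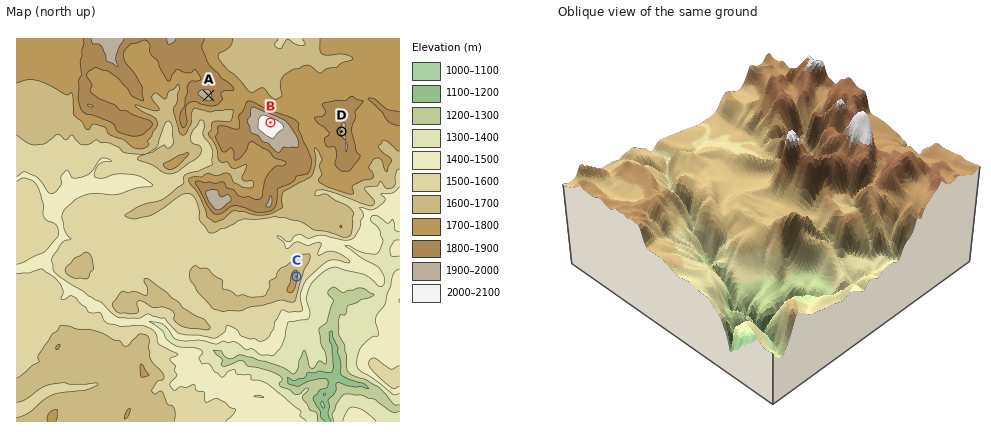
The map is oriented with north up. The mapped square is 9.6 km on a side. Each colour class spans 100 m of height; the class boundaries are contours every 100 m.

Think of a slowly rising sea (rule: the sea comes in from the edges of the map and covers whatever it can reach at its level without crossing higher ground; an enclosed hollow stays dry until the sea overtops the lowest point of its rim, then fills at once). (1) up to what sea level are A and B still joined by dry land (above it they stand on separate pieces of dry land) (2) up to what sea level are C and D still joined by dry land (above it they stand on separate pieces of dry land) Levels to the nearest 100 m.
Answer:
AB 1800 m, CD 1600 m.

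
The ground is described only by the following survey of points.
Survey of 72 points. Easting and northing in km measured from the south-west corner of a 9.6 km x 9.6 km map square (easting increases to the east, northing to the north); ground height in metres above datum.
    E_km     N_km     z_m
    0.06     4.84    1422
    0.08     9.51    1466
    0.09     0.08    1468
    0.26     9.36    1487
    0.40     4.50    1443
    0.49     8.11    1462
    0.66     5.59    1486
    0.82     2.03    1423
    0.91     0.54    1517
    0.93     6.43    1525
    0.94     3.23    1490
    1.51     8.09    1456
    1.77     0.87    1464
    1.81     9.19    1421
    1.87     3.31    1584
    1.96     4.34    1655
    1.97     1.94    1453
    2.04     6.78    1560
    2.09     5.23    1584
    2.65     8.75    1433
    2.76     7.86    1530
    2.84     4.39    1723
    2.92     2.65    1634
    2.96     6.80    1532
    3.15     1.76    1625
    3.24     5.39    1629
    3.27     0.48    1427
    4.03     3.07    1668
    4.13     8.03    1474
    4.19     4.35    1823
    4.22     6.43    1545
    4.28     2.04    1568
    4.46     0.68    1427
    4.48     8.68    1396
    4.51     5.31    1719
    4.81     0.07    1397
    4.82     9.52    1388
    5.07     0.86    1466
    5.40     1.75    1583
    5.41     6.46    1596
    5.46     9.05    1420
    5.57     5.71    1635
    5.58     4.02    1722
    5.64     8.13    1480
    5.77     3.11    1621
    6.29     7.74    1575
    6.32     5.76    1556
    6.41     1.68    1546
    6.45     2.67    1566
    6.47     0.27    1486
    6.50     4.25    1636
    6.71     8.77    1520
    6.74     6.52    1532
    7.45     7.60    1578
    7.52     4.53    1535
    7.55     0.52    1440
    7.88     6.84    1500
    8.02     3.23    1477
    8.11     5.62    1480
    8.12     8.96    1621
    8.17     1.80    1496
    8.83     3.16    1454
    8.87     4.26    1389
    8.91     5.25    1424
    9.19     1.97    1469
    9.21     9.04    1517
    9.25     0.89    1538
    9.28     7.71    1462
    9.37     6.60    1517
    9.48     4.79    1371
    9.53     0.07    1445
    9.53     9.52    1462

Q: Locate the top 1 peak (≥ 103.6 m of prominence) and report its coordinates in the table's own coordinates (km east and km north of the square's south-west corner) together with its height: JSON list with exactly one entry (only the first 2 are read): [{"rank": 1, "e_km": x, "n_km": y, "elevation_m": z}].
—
[{"rank": 1, "e_km": 4.09, "n_km": 4.49, "elevation_m": 1831}]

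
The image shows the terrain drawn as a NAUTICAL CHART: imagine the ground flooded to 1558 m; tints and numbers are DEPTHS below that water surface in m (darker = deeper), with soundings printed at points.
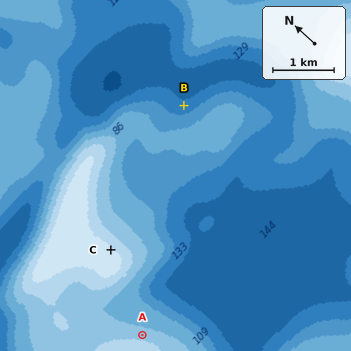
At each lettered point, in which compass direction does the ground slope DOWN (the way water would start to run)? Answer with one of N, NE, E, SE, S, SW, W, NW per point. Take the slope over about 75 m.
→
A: NE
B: NE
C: E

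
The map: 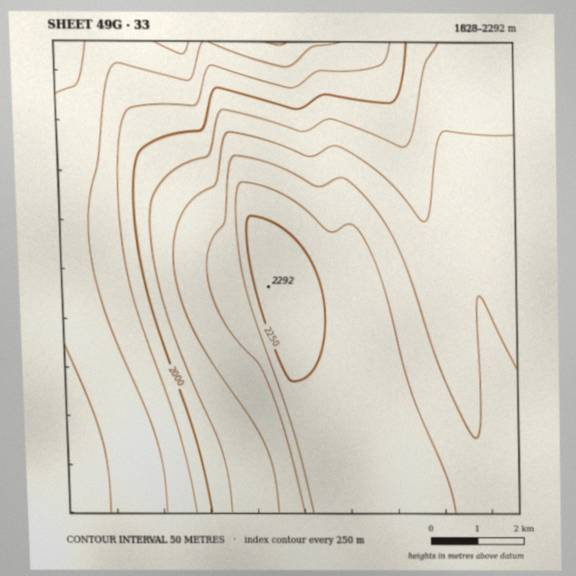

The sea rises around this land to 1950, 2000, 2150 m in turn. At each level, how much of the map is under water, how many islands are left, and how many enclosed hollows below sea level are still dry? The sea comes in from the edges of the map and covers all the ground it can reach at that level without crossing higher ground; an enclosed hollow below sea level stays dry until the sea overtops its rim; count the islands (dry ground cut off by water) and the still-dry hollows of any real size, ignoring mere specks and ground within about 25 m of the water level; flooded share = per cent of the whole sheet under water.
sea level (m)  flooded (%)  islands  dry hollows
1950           23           0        0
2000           30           0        0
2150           68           0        0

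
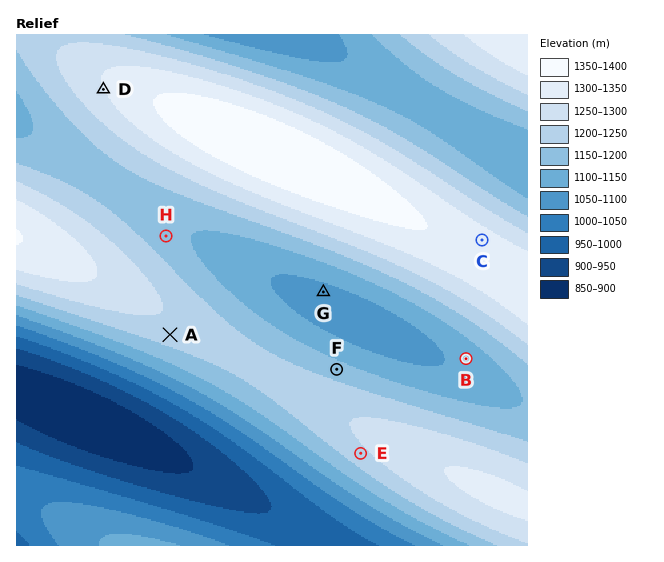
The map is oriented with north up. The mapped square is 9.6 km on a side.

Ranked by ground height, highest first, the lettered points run C A B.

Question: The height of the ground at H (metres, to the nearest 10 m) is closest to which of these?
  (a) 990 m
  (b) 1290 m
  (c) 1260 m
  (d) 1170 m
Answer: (d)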